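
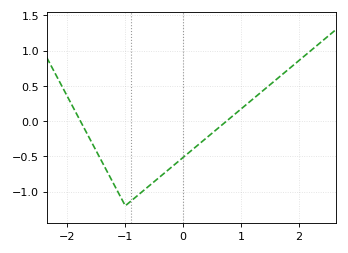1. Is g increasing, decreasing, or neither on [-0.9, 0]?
increasing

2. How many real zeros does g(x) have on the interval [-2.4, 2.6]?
2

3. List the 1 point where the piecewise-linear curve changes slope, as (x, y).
(-1, -1.2)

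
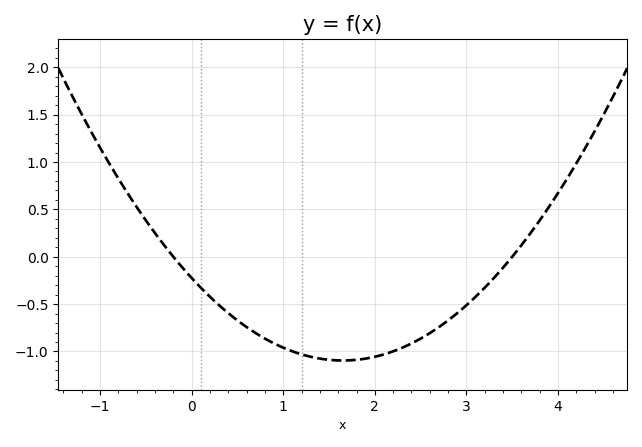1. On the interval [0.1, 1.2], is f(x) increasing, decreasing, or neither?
decreasing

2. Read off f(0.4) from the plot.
-0.595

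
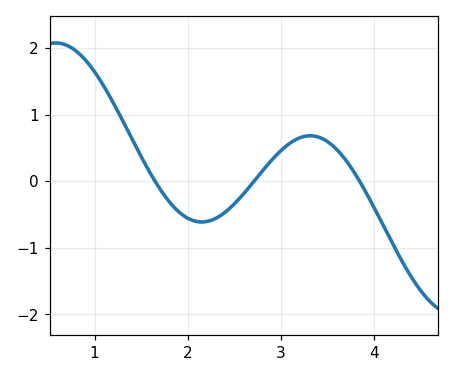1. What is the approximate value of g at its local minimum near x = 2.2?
-0.612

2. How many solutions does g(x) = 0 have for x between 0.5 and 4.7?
3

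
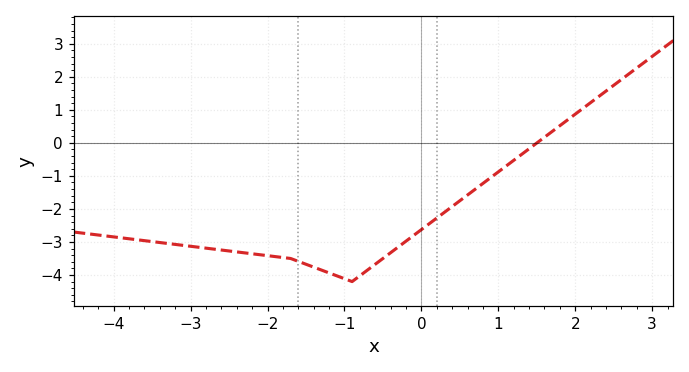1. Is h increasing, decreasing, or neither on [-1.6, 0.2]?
neither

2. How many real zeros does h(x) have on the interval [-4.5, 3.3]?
1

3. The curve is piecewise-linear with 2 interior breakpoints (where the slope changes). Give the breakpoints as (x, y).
(-1.7, -3.5); (-0.9, -4.2)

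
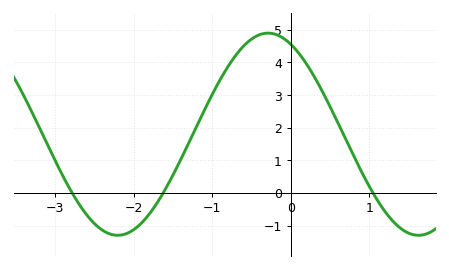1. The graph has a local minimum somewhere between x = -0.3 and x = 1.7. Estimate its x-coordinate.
1.6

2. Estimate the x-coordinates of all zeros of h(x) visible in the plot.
-2.8, -1.6, 1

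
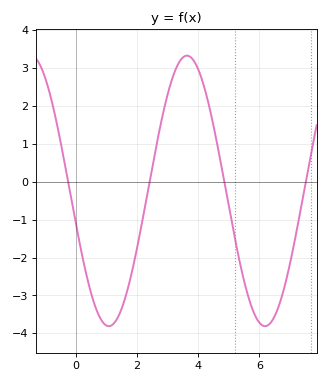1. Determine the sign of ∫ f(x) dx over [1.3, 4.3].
positive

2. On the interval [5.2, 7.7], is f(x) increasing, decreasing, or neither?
neither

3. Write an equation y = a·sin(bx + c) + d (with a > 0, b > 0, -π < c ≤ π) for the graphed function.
y = 3.57sin(1.23x - 2.9) - 0.24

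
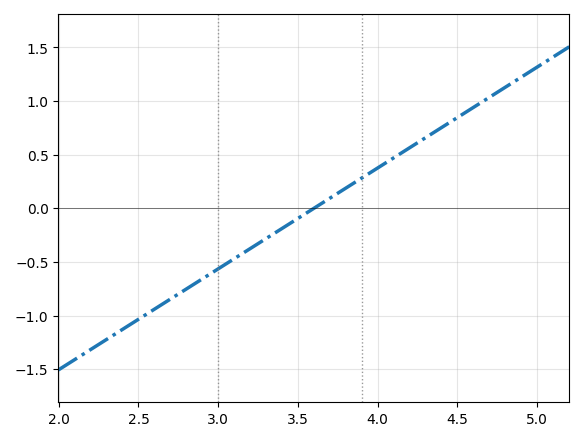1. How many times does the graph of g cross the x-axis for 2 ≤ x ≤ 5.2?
1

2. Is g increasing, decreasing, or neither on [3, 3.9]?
increasing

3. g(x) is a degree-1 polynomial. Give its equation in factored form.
y = 0.94(x - 3.6)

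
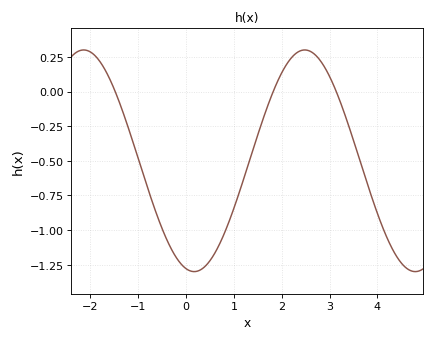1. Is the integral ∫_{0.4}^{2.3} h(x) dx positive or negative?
negative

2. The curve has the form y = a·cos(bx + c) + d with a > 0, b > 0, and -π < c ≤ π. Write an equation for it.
y = 0.8cos(1.36x + 2.91) - 0.5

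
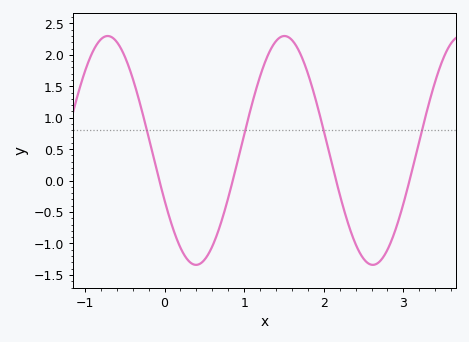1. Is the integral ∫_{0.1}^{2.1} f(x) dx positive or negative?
positive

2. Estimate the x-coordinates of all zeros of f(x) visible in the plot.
-0.065, 0.857, 2.16, 3.08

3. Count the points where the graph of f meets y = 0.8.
4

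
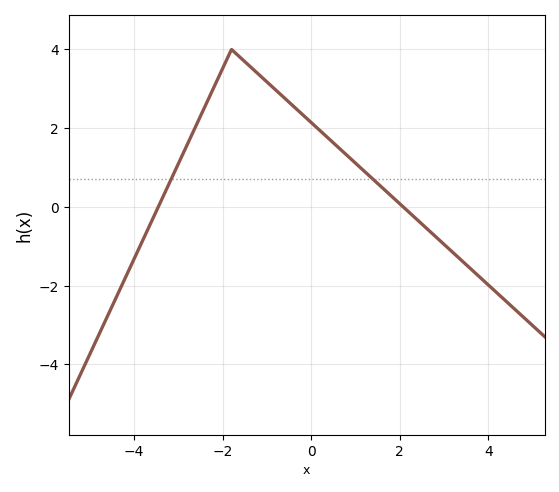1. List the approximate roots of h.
-3.4, 2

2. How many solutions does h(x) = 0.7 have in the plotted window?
2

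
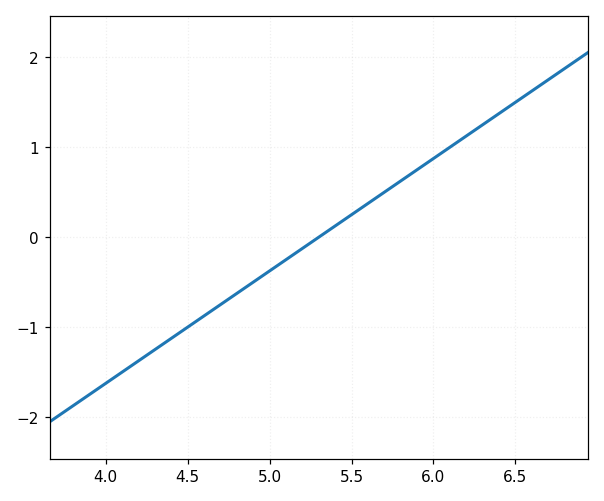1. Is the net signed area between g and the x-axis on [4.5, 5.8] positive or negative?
negative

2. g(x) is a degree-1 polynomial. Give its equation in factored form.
y = 1.25(x - 5.3)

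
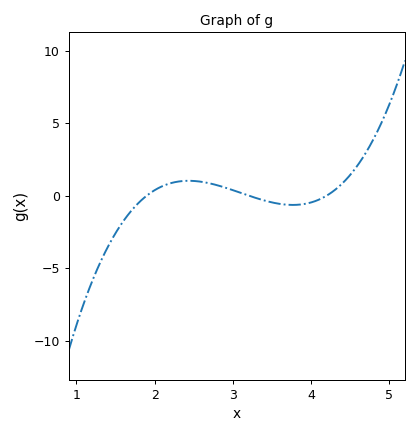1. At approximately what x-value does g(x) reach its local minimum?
3.77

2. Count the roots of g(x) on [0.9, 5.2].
3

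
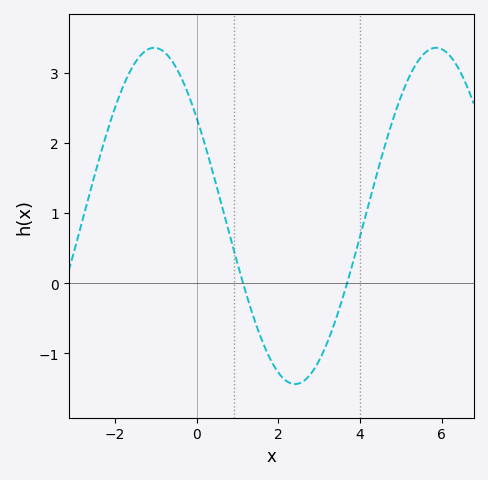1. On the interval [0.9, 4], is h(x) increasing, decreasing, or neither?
neither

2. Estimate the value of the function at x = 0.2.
2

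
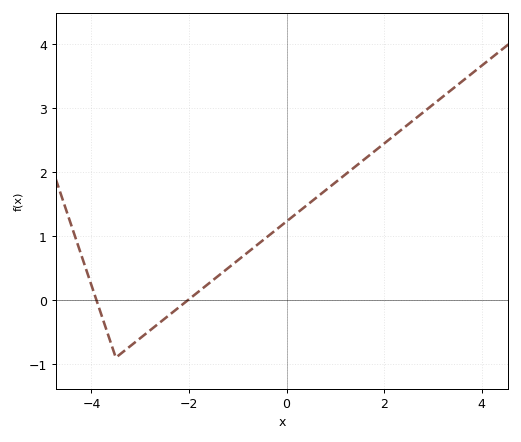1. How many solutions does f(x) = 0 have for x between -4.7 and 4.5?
2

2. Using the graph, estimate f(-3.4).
-0.839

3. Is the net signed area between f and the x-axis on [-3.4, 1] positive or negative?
positive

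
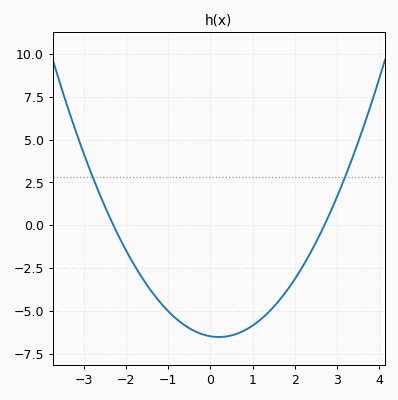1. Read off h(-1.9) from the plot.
-2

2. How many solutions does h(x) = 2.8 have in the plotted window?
2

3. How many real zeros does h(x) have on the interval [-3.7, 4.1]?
2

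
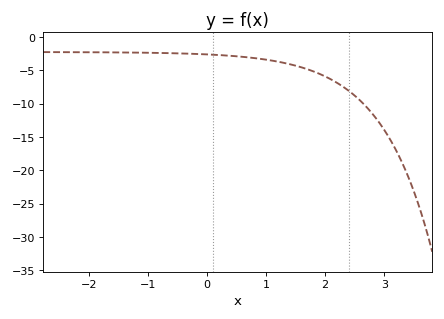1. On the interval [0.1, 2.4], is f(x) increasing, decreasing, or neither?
decreasing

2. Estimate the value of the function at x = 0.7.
-3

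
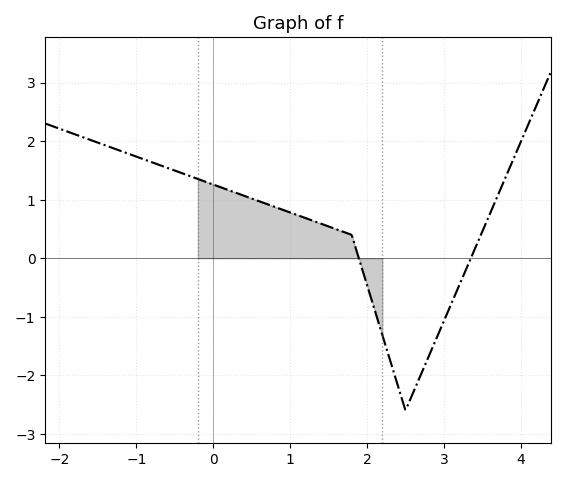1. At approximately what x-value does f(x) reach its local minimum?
2.5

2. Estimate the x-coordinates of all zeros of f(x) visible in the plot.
1.89, 3.35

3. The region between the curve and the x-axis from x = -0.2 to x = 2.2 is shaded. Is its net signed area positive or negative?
positive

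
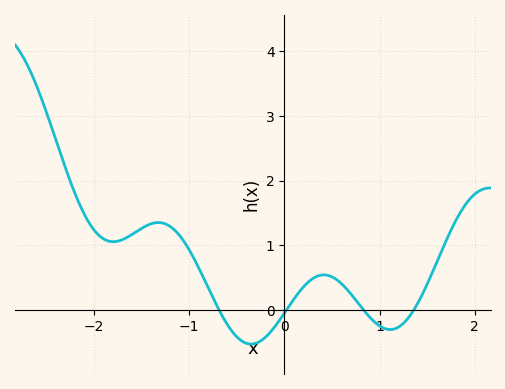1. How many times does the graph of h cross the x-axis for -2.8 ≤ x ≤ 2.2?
4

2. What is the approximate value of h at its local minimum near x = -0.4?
-0.524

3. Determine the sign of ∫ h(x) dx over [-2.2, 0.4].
positive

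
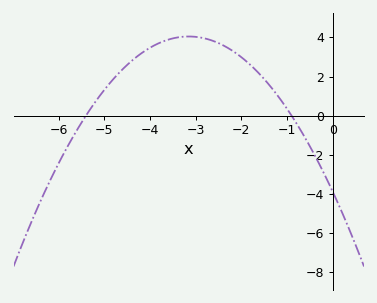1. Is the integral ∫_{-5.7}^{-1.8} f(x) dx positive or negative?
positive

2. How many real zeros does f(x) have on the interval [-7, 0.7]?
2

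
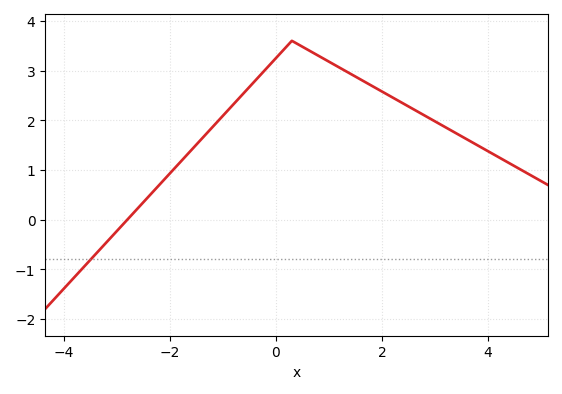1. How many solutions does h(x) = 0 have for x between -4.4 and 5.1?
1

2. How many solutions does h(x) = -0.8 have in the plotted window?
1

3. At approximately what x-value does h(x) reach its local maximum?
0.301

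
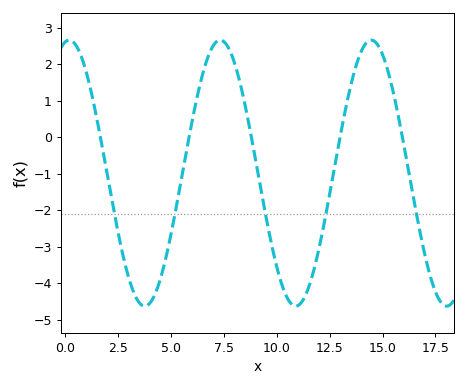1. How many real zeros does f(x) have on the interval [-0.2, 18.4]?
5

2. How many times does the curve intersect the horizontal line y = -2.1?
5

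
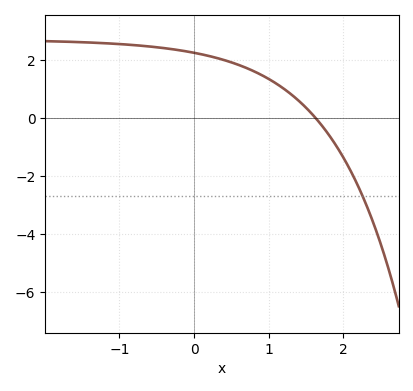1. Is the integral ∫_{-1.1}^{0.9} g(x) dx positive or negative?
positive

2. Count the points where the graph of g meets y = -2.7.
1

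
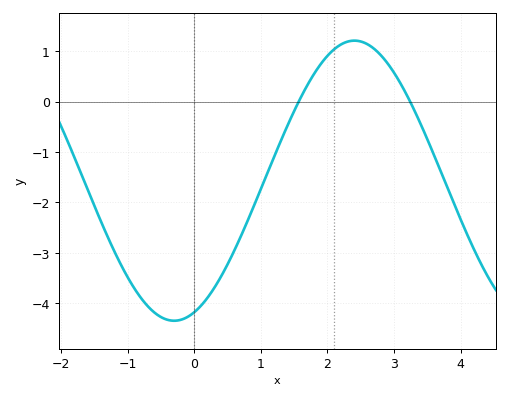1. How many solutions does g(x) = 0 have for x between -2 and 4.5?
2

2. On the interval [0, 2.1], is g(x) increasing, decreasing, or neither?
increasing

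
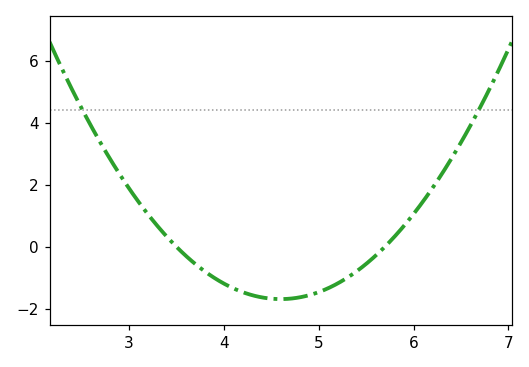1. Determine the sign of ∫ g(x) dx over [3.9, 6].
negative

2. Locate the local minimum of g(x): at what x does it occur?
4.6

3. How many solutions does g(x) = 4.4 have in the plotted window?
2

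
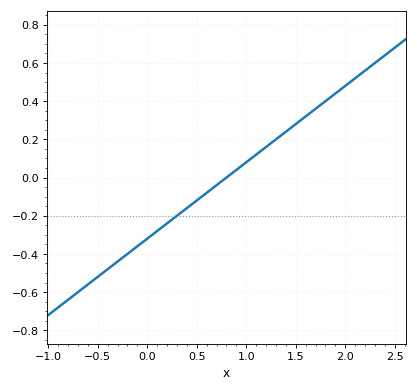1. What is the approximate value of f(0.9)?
0.04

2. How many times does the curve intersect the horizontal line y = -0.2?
1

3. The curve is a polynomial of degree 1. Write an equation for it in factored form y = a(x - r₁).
y = 0.4(x - 0.8)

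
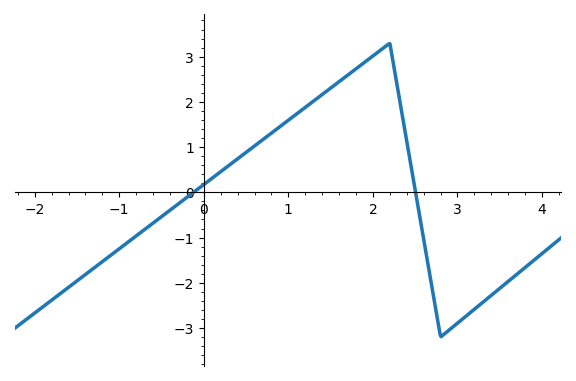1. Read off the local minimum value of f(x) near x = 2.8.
-3.2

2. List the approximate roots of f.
-0.1, 2.5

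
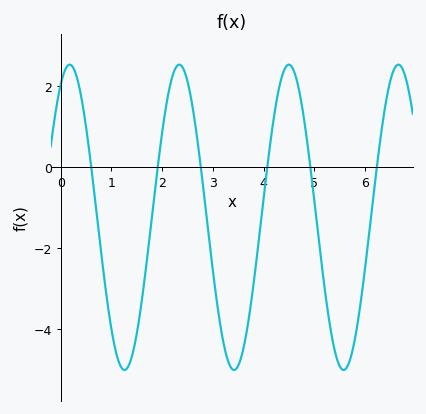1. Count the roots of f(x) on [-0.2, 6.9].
6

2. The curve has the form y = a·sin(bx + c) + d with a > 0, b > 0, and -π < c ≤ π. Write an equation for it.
y = 3.77sin(2.91x + 1.05) - 1.24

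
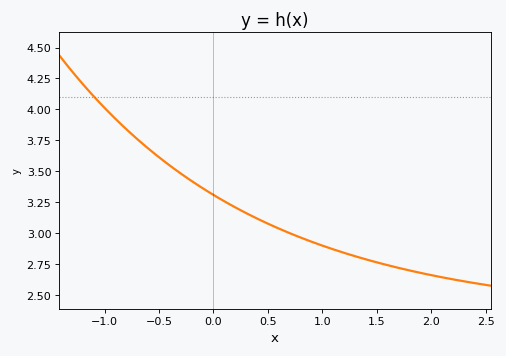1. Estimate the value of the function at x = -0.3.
3.48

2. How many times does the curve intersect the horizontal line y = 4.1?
1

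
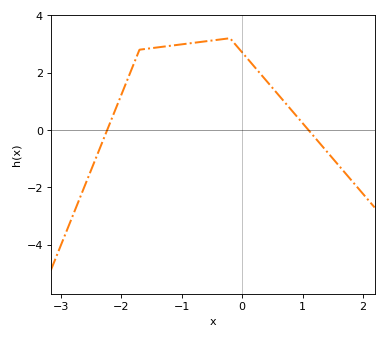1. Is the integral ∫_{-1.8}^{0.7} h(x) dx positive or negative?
positive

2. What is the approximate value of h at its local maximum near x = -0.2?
3.2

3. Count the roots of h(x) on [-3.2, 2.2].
2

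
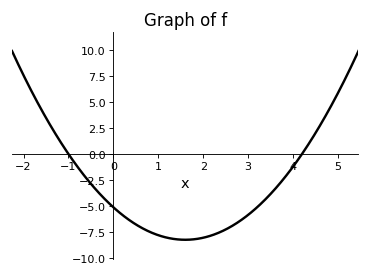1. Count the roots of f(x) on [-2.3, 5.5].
2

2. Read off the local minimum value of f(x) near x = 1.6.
-8.25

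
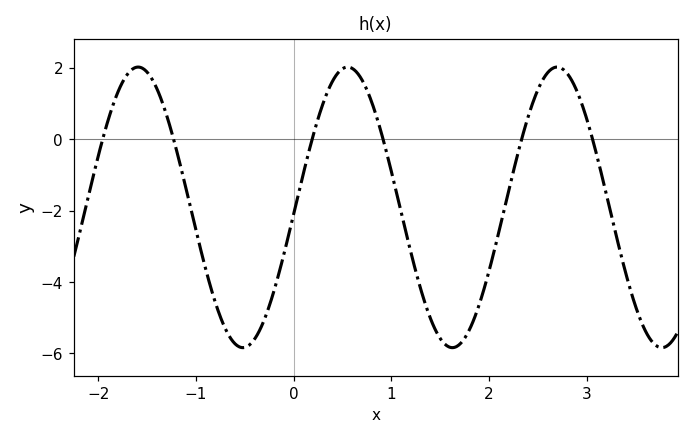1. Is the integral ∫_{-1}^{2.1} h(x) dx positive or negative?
negative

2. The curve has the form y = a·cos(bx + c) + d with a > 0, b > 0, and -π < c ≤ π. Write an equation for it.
y = 3.93cos(2.93x - 1.62) - 1.91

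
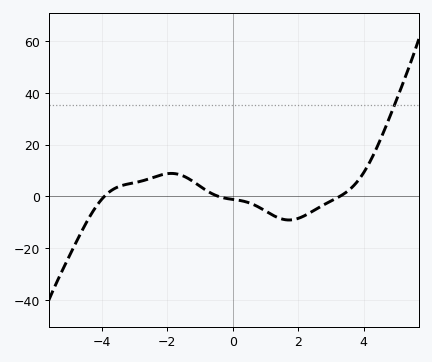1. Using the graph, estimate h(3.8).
6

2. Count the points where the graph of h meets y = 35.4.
1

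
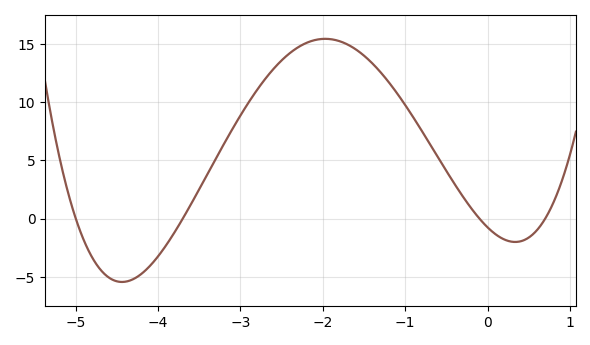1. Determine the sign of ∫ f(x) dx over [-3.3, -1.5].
positive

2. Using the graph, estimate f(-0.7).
6.5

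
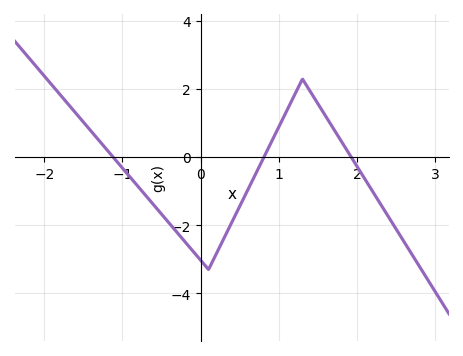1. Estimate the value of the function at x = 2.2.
-1.02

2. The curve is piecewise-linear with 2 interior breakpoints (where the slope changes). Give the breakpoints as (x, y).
(0.1, -3.3); (1.3, 2.3)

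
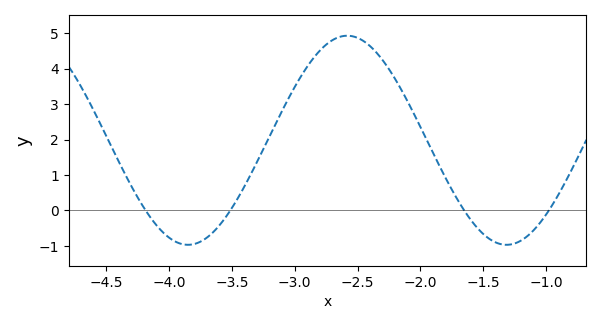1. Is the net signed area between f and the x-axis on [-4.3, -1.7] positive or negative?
positive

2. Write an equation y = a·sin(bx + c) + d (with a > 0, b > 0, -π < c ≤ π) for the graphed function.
y = 2.95sin(2.5x + 1.7) + 1.98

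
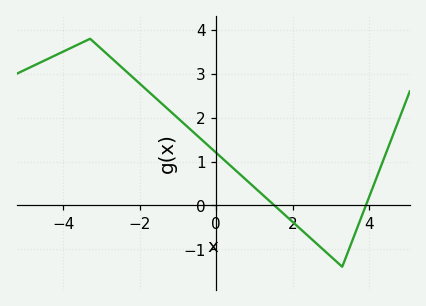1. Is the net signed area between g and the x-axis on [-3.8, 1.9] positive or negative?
positive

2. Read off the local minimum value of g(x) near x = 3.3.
-1.4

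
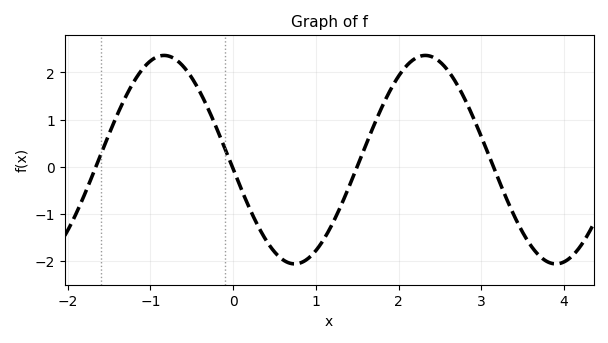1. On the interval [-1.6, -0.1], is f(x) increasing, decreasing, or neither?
neither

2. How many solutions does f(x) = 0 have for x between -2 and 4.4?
4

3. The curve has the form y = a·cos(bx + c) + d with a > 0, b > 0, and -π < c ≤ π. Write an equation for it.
y = 2.21cos(1.99x + 1.66) + 0.15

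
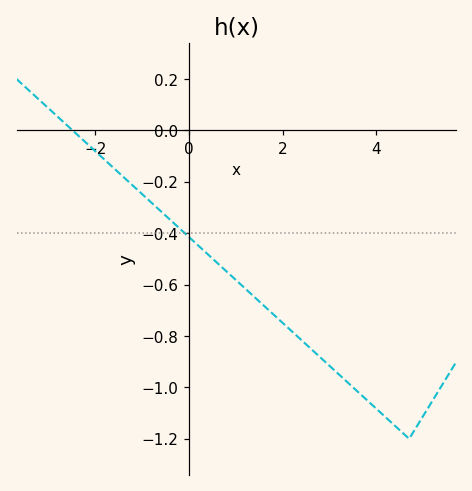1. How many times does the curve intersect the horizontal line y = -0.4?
1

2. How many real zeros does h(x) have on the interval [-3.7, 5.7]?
1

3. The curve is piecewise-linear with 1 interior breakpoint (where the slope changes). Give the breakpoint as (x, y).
(4.7, -1.2)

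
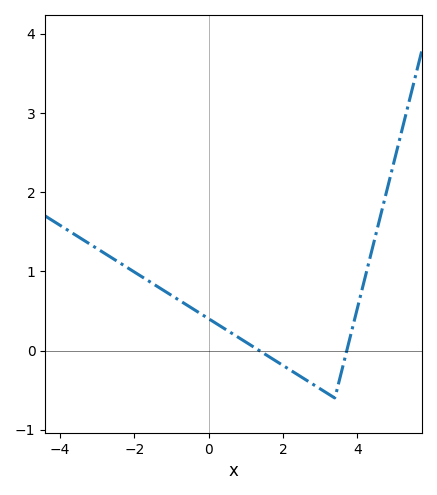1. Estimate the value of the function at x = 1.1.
0.078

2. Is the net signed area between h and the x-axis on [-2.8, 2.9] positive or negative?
positive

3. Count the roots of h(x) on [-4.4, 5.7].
2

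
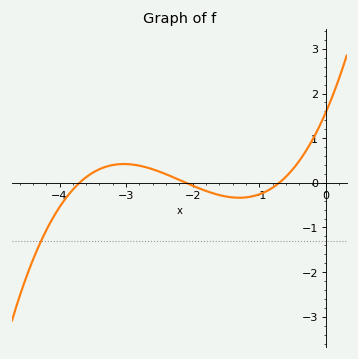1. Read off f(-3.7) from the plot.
0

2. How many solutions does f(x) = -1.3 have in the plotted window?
1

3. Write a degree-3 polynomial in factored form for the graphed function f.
y = 0.29(x + 3.7)(x + 2.1)(x + 0.7)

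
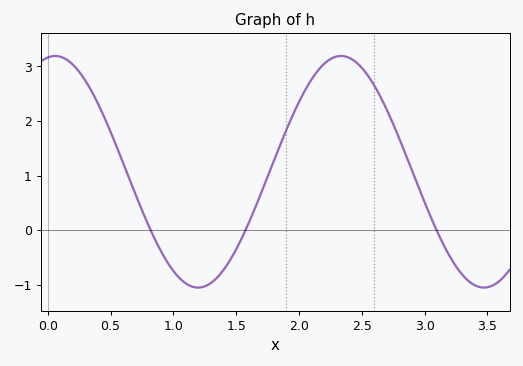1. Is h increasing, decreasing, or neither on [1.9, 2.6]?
neither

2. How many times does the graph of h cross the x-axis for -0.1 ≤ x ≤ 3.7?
3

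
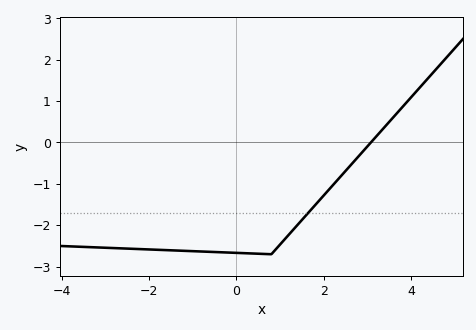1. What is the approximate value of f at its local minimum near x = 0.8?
-2.7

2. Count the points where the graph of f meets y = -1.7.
1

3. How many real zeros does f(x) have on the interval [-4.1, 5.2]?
1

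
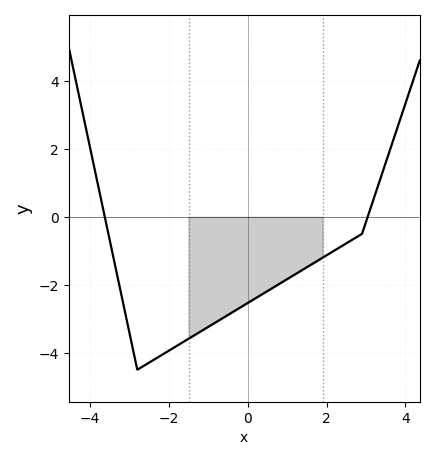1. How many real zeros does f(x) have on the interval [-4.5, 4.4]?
2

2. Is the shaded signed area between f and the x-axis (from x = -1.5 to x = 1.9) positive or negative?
negative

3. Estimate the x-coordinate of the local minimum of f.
-2.8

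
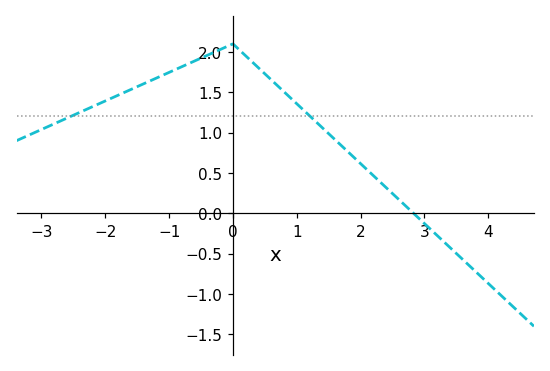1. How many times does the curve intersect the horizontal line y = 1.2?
2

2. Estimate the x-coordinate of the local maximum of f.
-0.002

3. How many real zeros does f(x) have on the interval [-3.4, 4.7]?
1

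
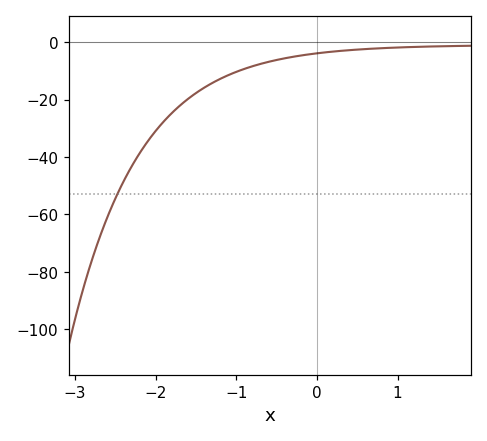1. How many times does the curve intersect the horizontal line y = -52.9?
1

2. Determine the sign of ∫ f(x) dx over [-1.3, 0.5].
negative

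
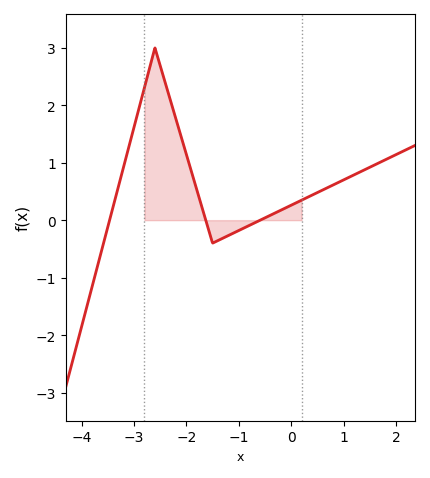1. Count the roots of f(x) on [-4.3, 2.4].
3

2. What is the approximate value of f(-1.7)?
0.2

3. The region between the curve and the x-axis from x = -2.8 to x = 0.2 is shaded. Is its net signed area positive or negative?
positive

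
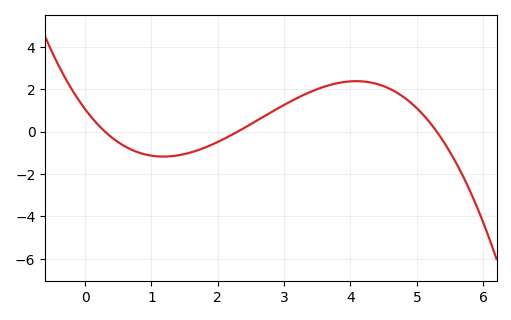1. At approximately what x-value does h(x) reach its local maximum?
4.09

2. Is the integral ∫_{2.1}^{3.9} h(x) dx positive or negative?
positive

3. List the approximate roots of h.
0.3, 2.3, 5.3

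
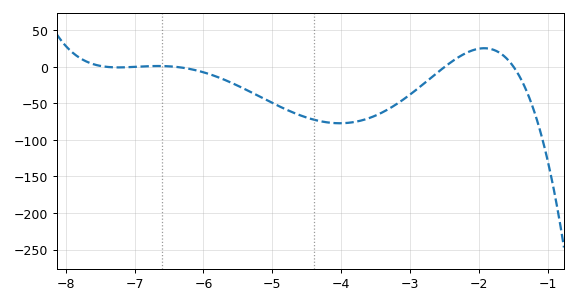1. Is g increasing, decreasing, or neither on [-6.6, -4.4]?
decreasing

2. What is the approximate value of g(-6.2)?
-2.8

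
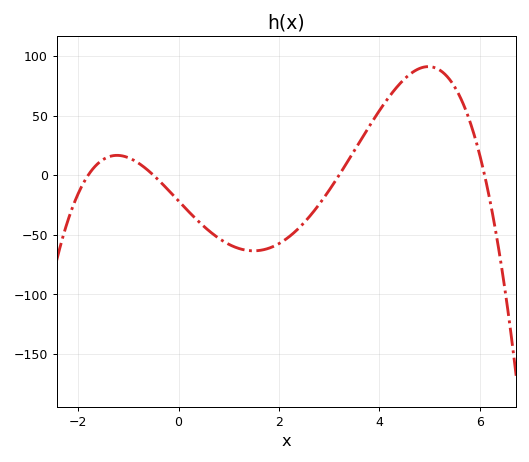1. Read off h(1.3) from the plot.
-65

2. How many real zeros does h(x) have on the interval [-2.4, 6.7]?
4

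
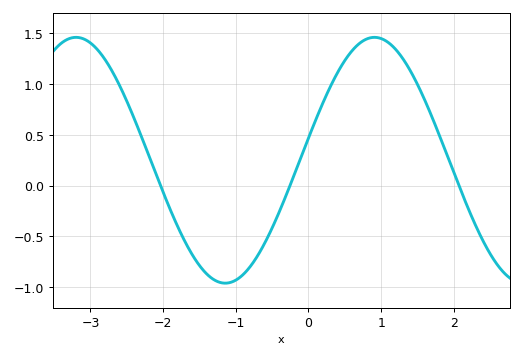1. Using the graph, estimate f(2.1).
-0.053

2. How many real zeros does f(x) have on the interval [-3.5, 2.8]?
3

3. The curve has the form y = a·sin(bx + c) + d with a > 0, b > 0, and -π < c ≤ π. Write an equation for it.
y = 1.21sin(1.53x + 0.182) + 0.25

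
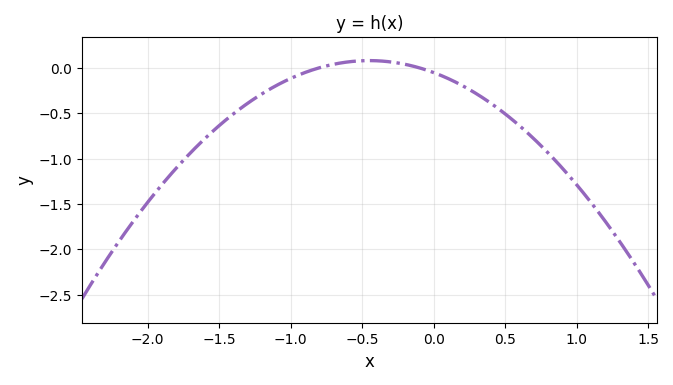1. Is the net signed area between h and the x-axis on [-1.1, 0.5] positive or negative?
negative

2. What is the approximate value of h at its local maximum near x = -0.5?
0.1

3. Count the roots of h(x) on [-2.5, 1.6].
2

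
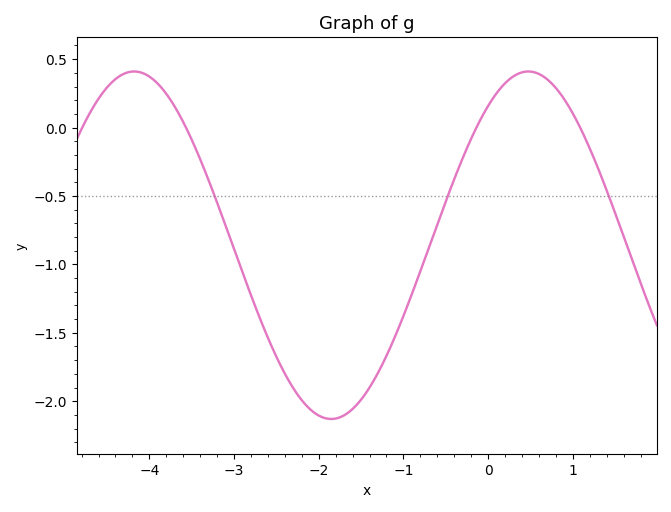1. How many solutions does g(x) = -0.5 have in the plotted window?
3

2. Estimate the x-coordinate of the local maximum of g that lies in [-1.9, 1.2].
0.476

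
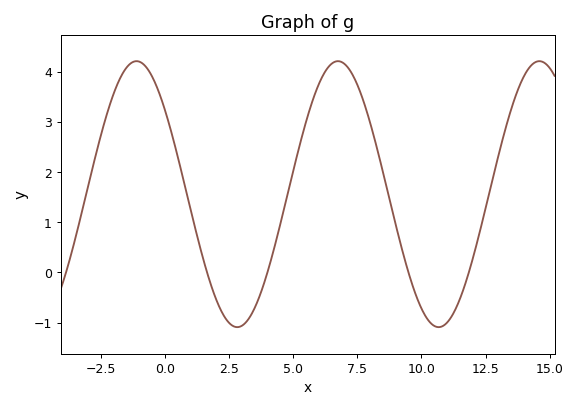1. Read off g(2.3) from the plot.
-0.868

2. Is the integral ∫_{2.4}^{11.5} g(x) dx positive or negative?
positive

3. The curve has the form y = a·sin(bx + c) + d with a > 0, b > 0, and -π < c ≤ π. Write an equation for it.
y = 2.65sin(0.8x + 2.46) + 1.56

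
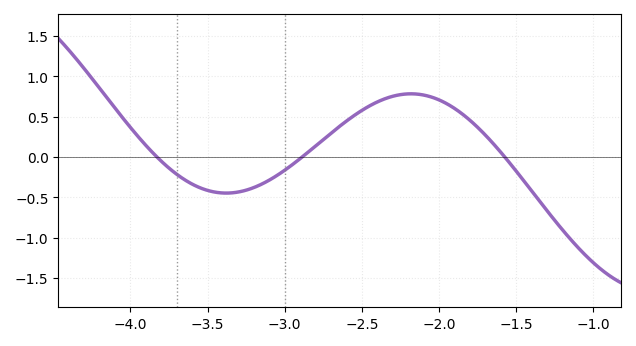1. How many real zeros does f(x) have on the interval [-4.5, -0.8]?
3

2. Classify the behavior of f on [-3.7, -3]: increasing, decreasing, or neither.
neither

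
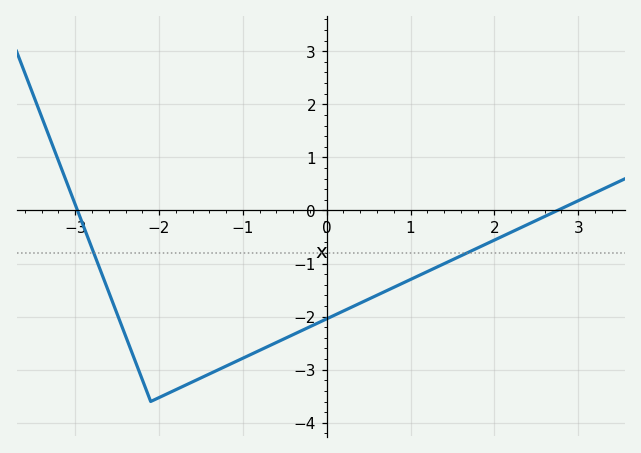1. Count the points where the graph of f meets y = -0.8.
2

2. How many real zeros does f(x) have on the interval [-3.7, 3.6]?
2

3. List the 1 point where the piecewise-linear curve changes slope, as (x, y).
(-2.1, -3.6)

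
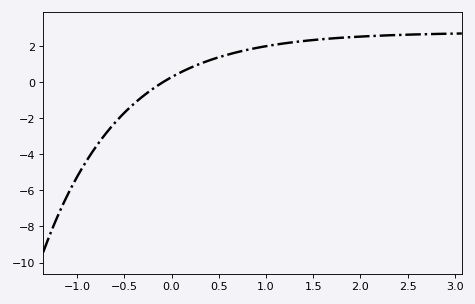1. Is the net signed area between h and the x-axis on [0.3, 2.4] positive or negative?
positive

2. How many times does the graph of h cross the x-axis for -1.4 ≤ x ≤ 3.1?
1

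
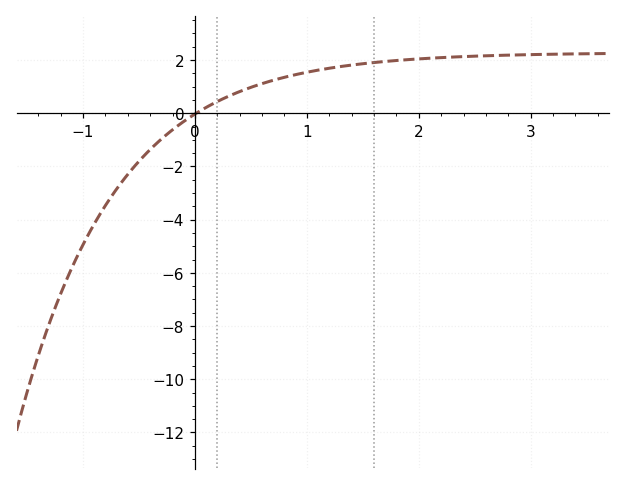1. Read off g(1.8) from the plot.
2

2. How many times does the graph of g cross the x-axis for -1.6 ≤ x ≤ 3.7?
1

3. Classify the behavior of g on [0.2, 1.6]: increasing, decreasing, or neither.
increasing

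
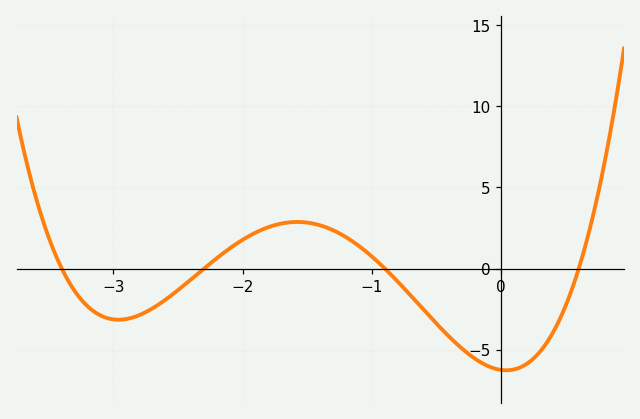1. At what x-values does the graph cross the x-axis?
-3.4, -2.3, -0.9, 0.6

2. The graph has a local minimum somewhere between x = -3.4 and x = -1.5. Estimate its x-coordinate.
-3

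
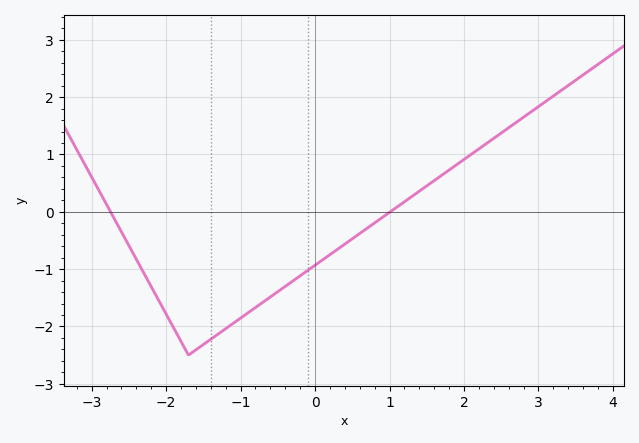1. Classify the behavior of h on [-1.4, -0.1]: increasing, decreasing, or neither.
increasing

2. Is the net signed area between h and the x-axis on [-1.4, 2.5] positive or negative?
negative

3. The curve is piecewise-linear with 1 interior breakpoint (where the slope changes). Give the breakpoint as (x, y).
(-1.7, -2.5)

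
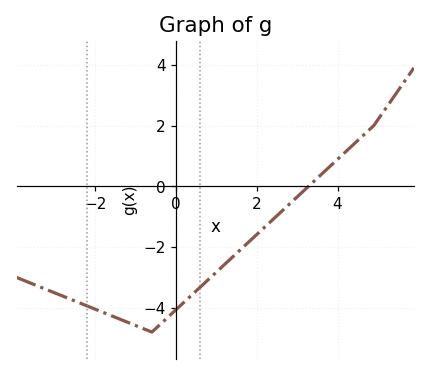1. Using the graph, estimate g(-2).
-4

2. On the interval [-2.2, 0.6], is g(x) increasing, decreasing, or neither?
neither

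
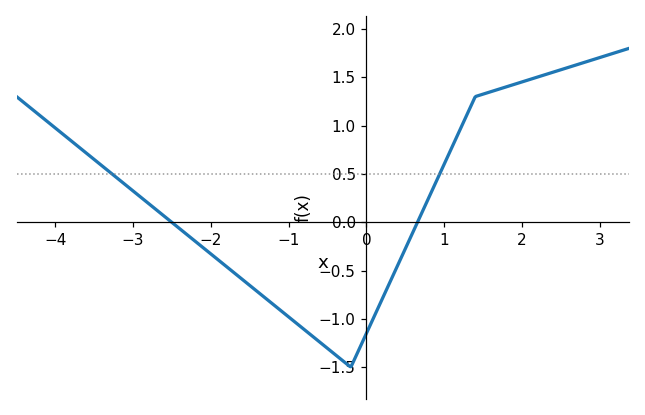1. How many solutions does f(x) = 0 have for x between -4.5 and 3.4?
2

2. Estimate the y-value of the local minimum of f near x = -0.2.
-1.5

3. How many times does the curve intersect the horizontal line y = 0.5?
2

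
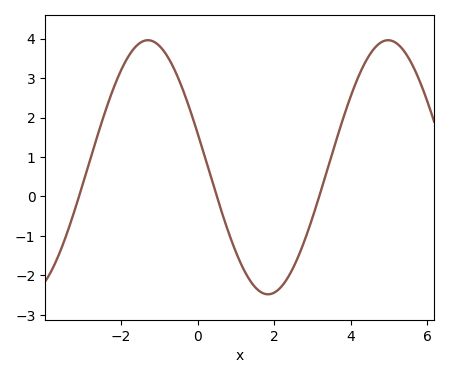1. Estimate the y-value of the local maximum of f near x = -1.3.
3.96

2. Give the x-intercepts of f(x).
-3.1, 0.501, 3.18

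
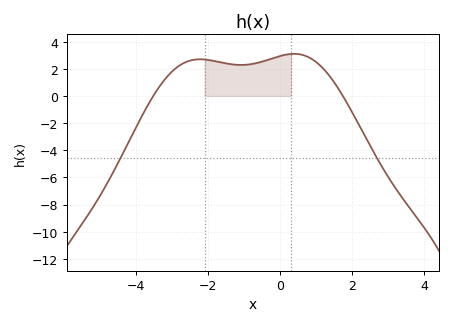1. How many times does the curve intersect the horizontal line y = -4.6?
2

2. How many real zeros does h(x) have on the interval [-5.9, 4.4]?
2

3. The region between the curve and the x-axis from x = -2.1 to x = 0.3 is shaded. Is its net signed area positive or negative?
positive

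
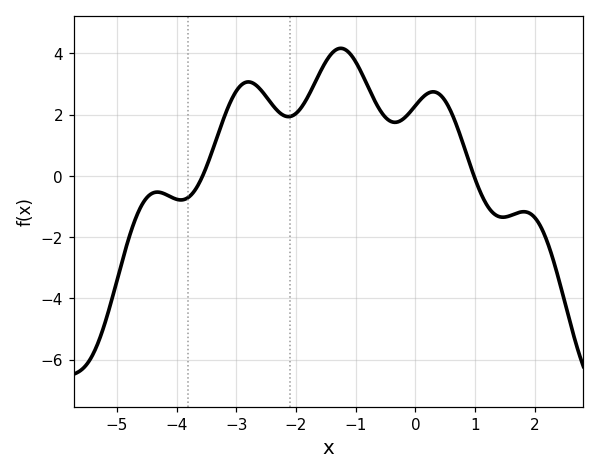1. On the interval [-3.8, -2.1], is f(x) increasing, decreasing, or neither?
neither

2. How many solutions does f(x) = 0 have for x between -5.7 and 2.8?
2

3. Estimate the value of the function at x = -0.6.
2.16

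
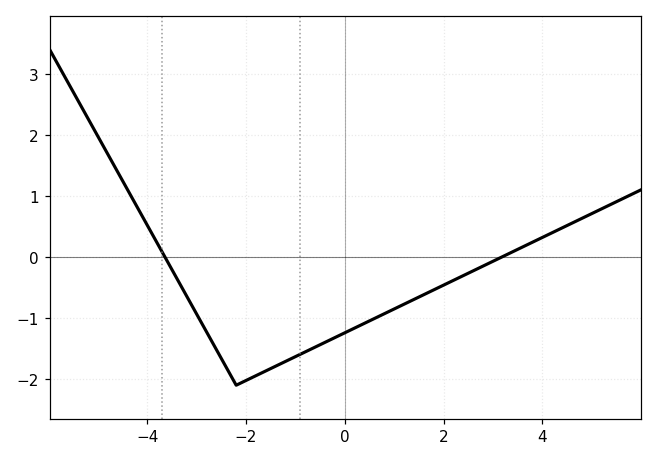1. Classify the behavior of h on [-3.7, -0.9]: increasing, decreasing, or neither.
neither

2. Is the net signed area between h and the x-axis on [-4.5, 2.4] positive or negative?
negative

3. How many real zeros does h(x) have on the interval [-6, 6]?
2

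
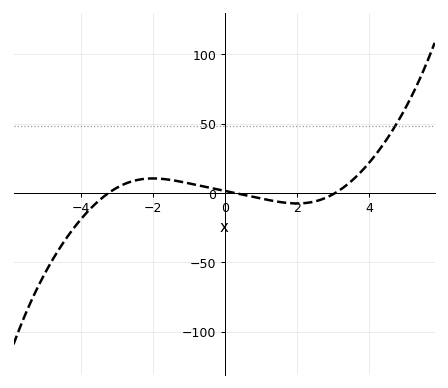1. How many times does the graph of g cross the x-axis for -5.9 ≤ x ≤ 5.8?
3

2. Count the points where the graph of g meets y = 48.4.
1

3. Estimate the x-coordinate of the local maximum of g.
-2.01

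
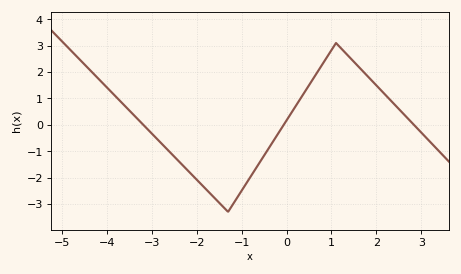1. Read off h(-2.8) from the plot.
-0.677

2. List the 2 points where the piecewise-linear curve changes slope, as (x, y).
(-1.3, -3.3); (1.1, 3.1)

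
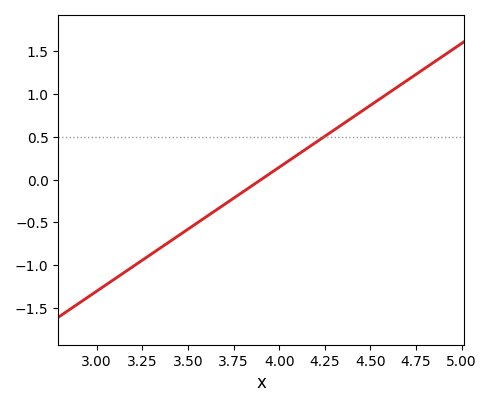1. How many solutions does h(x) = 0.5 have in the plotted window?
1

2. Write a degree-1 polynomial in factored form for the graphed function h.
y = 1.45(x - 3.9)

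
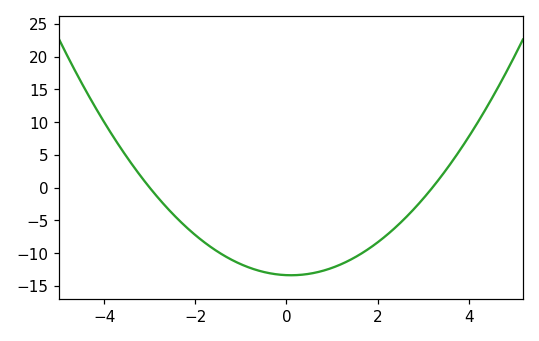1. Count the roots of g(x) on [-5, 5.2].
2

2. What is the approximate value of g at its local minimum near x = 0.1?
-13.4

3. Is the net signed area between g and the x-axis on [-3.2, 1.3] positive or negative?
negative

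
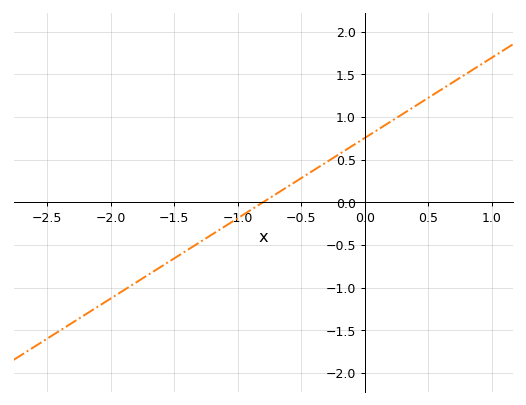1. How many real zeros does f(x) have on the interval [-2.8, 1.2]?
1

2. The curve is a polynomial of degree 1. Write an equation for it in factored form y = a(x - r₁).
y = 0.94(x + 0.8)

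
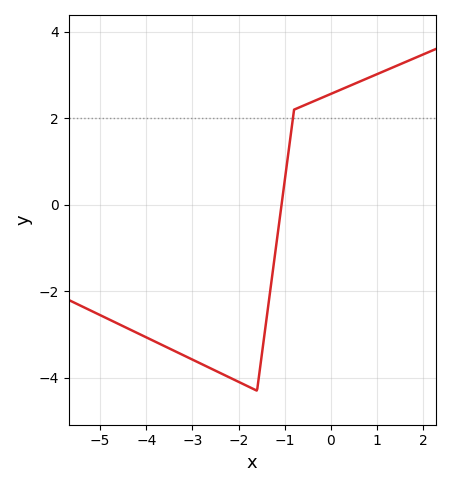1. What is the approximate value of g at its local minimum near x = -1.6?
-4.3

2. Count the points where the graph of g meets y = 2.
1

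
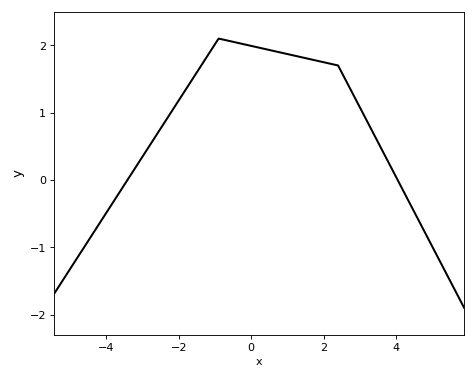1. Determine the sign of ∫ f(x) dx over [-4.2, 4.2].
positive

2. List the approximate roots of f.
-3.4, 4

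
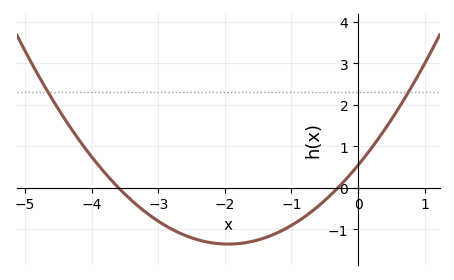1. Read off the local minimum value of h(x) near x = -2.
-1.4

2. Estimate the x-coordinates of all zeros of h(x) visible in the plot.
-3.6, -0.3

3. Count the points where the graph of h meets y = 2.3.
2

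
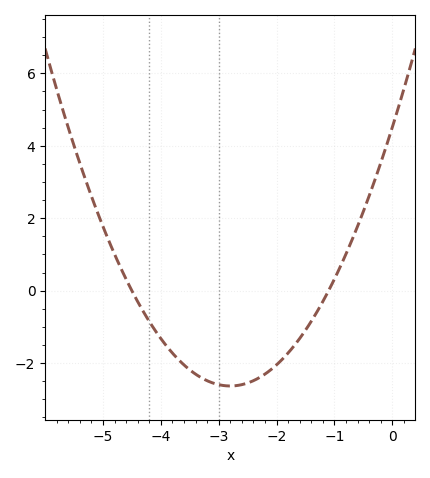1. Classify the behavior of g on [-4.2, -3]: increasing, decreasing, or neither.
decreasing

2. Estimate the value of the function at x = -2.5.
-2.55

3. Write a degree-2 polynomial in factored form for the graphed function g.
y = 0.91(x + 4.5)(x + 1.1)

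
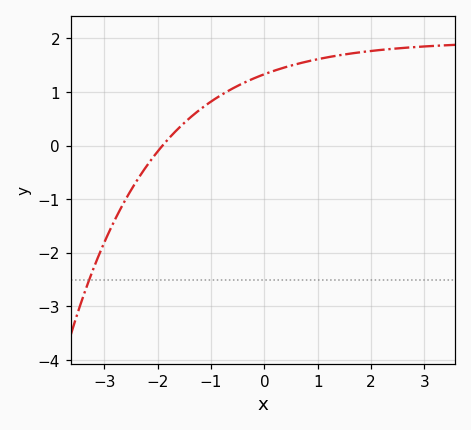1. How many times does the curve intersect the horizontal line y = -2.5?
1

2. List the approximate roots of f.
-1.91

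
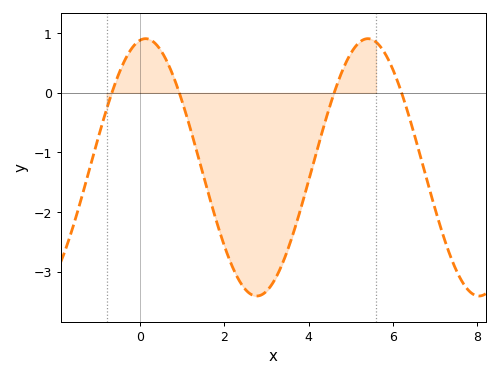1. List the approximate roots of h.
-0.674, 0.929, 4.61, 6.21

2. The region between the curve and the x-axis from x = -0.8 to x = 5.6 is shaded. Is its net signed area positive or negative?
negative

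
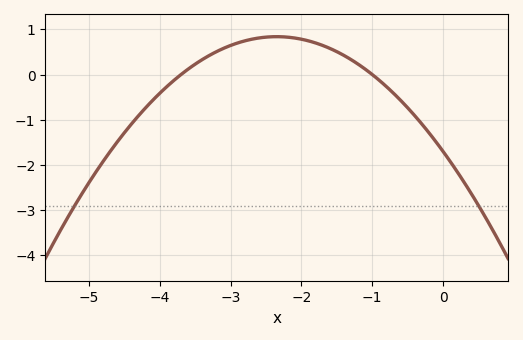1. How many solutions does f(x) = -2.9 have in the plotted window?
2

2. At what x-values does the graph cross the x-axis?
-3.7, -1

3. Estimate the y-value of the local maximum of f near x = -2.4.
0.8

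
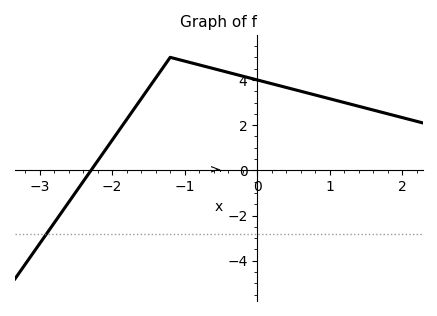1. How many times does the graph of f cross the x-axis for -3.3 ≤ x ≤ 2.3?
1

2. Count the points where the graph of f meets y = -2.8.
1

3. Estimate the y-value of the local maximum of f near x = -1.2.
5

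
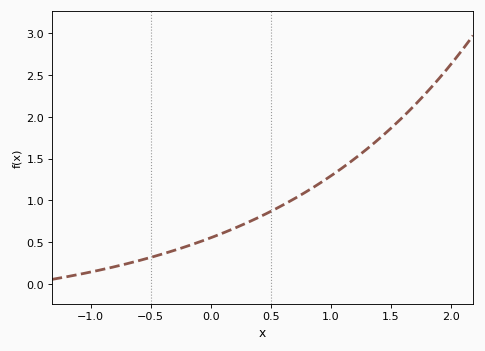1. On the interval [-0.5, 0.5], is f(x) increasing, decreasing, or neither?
increasing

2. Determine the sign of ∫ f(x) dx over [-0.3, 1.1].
positive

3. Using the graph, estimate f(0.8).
1.1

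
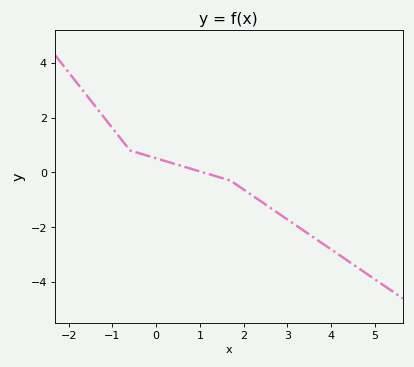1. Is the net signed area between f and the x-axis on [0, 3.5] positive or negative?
negative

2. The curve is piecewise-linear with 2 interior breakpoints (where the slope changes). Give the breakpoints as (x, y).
(-0.6, 0.8); (1.7, -0.3)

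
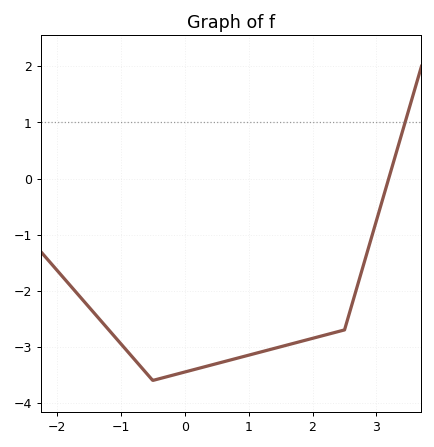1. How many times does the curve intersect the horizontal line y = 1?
1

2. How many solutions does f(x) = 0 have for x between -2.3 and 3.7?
1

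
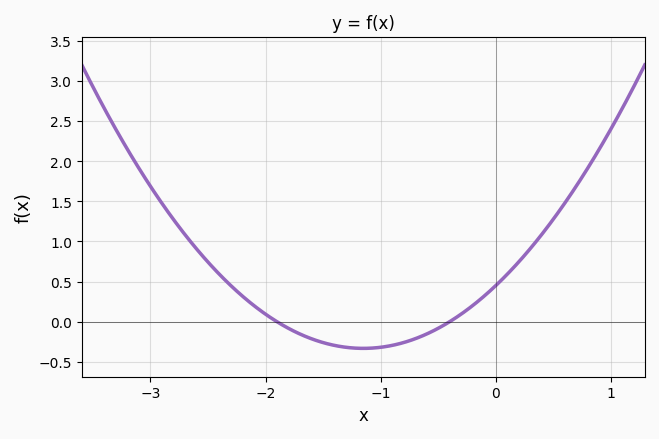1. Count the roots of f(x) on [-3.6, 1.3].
2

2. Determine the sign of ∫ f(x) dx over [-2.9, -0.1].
positive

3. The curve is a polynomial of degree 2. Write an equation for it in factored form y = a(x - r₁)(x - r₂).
y = 0.59(x + 1.9)(x + 0.4)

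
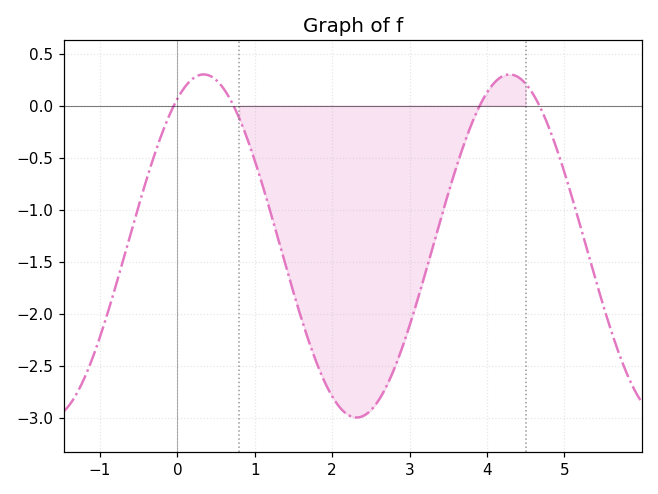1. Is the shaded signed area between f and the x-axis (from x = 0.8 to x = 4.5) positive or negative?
negative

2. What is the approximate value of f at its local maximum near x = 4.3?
0.3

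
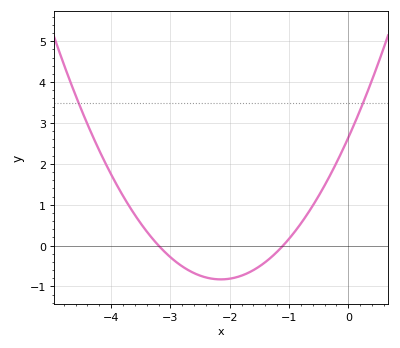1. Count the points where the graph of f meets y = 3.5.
2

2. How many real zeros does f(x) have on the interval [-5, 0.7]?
2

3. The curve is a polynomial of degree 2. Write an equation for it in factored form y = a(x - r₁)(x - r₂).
y = 0.75(x + 3.2)(x + 1.1)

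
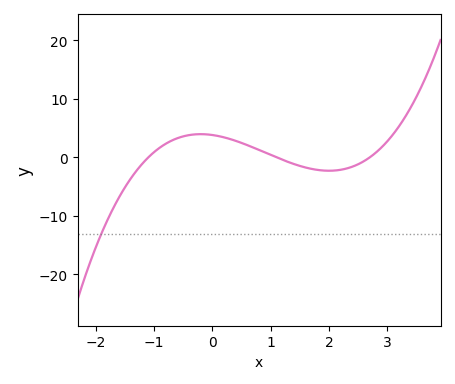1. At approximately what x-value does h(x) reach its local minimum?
2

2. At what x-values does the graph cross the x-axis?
-1.1, 1.1, 2.7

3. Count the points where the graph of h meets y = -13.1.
1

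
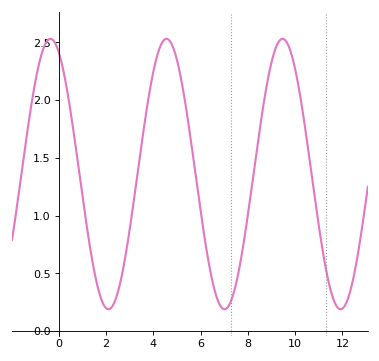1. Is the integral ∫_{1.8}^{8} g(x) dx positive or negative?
positive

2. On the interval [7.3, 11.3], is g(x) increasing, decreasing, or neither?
neither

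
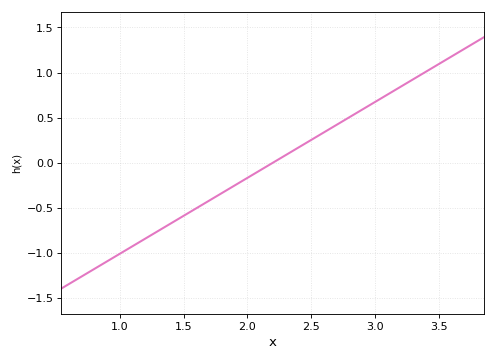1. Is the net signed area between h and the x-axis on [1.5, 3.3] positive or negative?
positive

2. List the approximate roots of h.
2.2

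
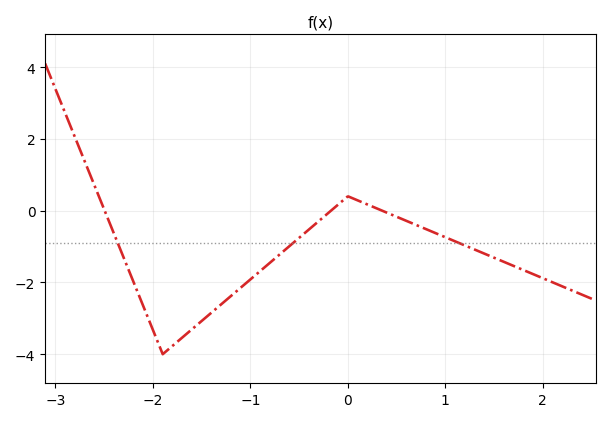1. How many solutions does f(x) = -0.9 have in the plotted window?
3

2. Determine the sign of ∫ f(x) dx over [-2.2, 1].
negative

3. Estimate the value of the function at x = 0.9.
-0.6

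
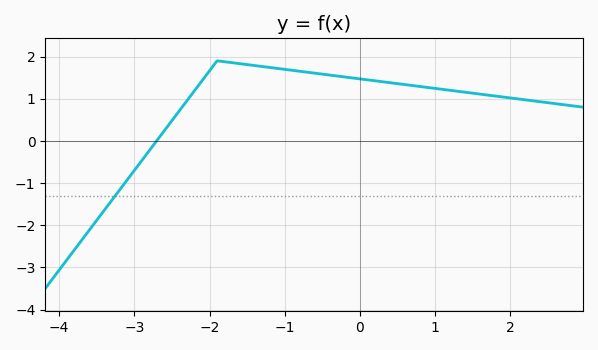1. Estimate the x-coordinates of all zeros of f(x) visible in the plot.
-2.7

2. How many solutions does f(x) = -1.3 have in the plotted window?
1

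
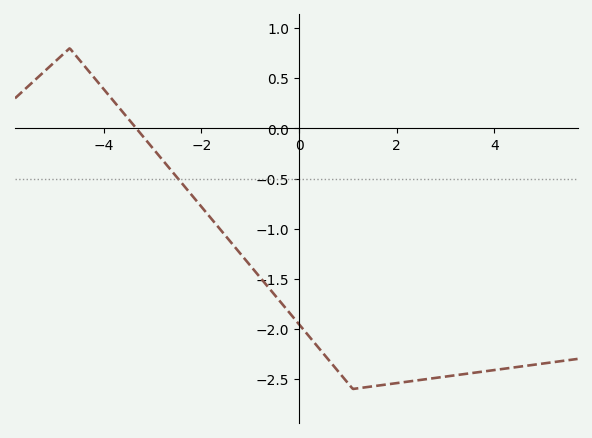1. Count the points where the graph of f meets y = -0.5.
1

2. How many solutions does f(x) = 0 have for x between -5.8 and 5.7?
1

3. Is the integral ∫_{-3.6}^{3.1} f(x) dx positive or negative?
negative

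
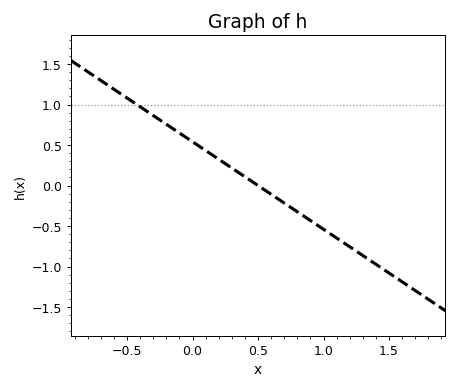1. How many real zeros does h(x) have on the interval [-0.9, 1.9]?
1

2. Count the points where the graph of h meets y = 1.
1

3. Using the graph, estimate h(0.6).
-0.108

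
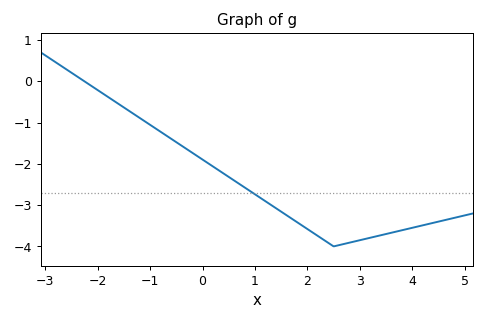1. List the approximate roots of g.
-2.2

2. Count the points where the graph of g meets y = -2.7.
1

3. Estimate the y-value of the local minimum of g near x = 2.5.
-4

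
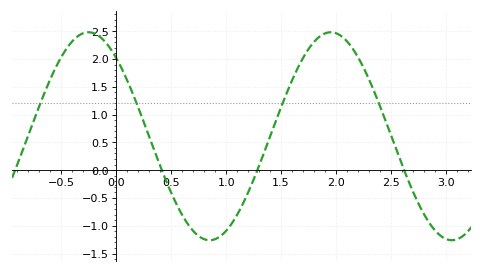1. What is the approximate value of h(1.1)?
-0.8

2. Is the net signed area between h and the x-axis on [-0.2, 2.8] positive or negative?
positive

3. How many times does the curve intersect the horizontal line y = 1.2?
4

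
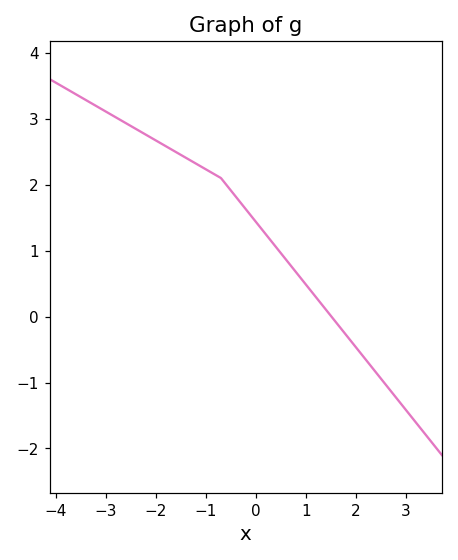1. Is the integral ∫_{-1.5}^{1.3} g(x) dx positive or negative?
positive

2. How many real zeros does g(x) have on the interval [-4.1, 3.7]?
1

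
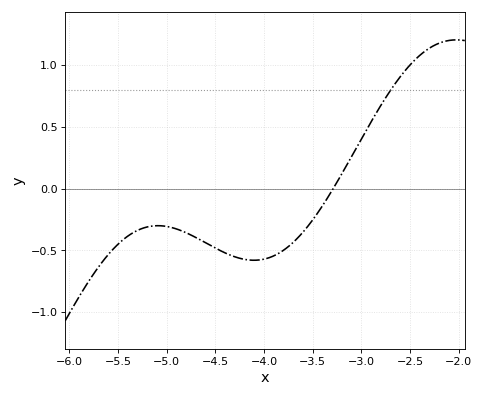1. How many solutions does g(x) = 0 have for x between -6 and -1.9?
1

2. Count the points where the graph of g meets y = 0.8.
1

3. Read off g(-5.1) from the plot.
-0.3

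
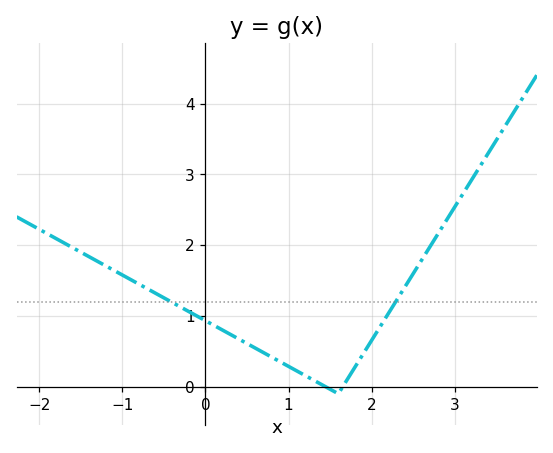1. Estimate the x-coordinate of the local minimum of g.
1.6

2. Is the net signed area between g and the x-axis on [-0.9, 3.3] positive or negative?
positive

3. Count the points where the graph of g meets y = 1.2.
2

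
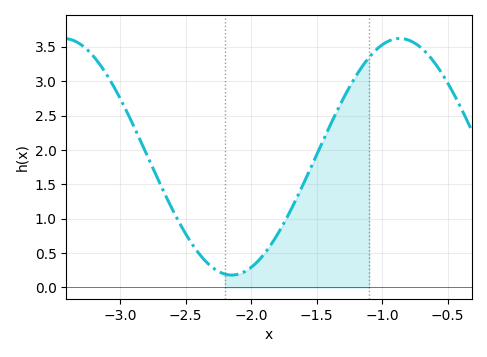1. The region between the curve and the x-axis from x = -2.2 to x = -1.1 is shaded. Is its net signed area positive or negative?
positive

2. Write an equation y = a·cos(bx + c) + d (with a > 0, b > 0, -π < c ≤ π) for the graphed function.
y = 1.72cos(2.5x + 2.1) + 1.9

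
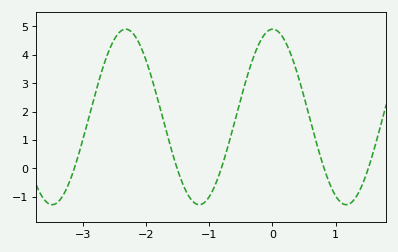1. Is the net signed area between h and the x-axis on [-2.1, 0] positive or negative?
positive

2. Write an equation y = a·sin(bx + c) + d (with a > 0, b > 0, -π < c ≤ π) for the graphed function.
y = 3.09sin(2.7x + 1.6) + 1.81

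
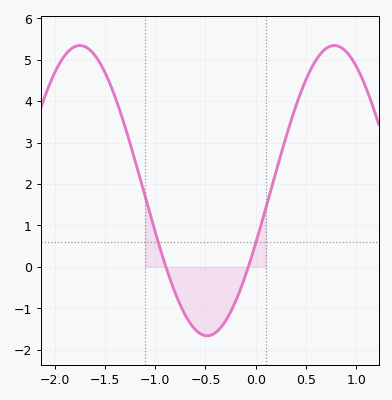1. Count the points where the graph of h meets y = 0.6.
2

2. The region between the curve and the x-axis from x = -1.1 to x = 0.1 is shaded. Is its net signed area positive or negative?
negative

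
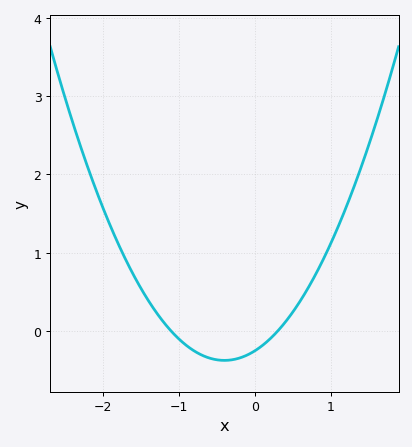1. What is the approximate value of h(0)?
-0.251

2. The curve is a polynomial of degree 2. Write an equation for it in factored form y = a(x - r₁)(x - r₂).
y = 0.76(x + 1.1)(x - 0.3)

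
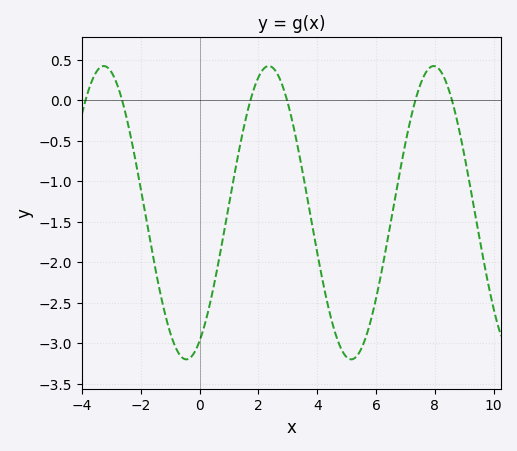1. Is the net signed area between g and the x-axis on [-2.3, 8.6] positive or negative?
negative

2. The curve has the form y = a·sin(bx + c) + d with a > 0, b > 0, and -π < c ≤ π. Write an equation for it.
y = 1.81sin(1.1x - 1.1) - 1.39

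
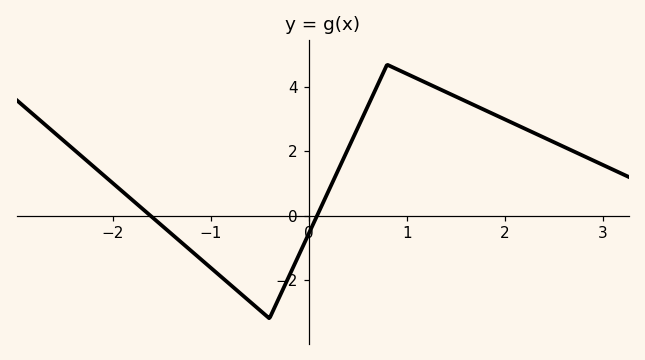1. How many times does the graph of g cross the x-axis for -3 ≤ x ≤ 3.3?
2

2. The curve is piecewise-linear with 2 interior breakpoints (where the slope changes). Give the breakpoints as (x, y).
(-0.4, -3.2); (0.8, 4.7)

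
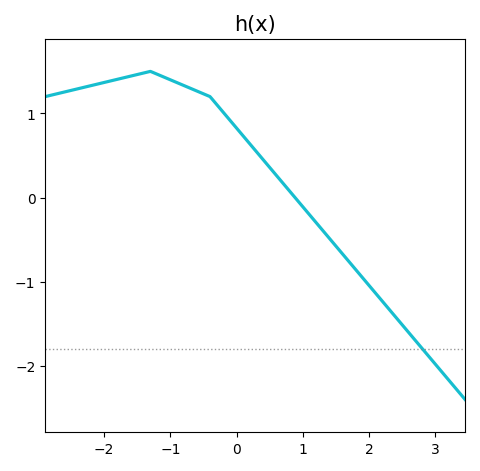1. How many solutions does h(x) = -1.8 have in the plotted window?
1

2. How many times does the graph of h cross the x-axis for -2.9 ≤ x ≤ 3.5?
1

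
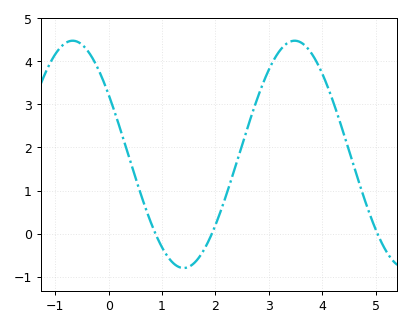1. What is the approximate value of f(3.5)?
4.48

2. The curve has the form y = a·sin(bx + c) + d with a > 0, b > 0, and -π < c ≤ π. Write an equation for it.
y = 2.64sin(1.51x + 2.59) + 1.84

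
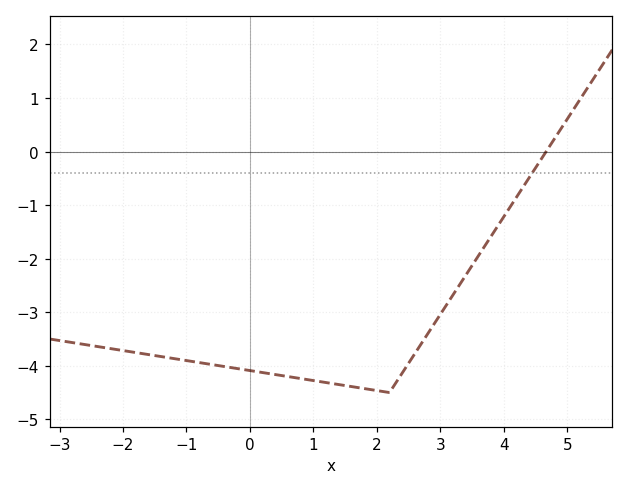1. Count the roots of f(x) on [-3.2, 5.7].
1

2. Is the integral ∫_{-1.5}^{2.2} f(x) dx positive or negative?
negative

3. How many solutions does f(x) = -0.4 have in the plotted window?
1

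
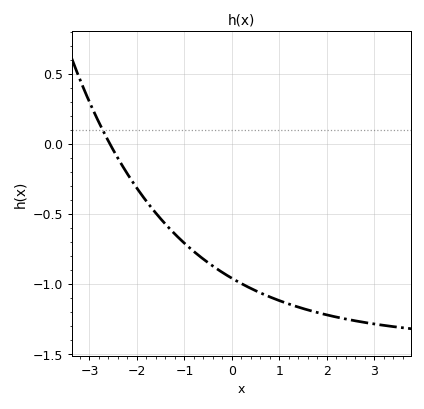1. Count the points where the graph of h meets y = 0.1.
1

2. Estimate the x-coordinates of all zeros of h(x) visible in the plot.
-2.57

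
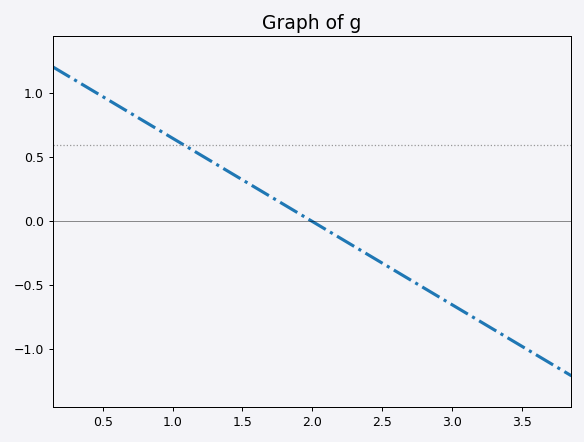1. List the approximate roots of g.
2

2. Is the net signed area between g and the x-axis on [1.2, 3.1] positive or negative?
negative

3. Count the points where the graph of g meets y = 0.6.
1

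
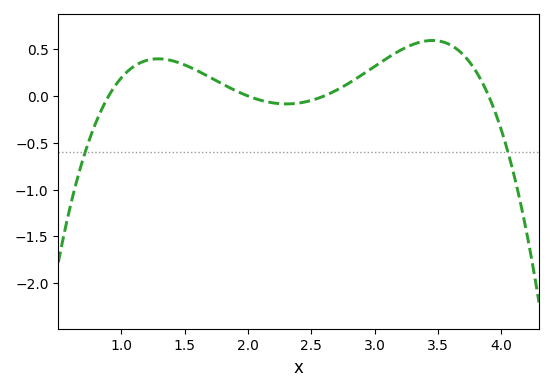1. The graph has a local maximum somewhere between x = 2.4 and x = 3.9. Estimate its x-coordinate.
3.5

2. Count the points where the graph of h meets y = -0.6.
2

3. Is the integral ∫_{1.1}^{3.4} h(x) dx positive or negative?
positive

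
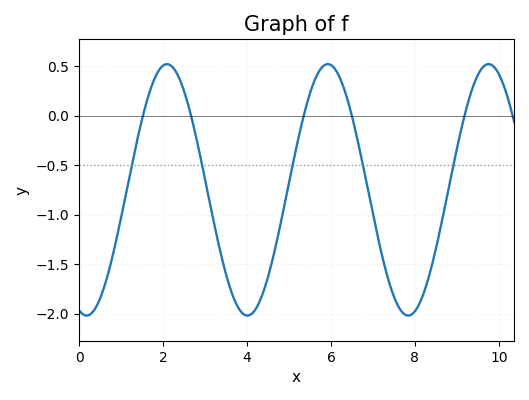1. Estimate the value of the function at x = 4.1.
-2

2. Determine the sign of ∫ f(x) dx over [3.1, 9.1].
negative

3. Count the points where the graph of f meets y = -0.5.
5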